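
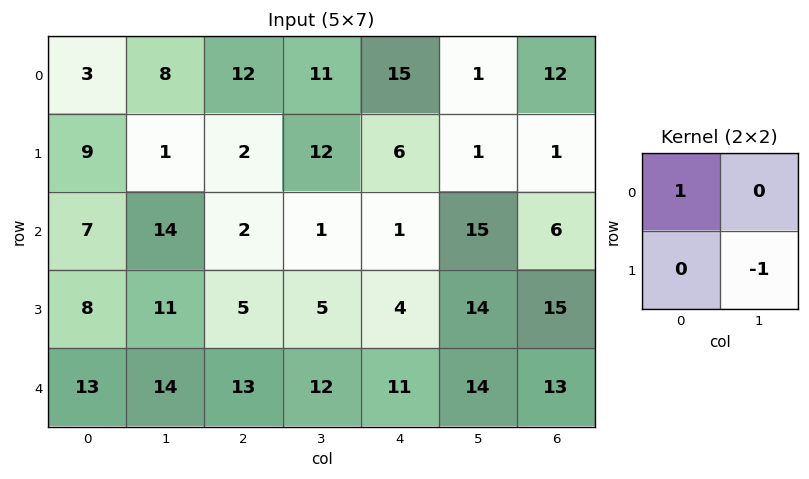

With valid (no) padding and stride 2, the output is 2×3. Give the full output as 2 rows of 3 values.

2 0 14
-4 -3 -13

Output[0,0]: The receptive field on the input at this output position is [3 8 / 9 1]. Elementwise product with the kernel and sum: 3·1 + 1·-1.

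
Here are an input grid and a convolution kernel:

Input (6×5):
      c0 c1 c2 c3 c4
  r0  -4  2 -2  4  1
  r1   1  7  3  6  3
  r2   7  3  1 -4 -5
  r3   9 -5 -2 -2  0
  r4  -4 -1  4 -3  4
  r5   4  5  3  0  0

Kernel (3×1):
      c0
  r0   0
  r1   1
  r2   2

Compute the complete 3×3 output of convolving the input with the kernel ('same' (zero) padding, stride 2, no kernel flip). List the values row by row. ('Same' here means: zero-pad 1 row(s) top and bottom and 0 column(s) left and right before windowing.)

Output[0,0]: The receptive field on the zero-padded input at this output position is [0 / -4 / 1]. Elementwise product with the kernel and sum: -4·1 + 1·2.

-2 4 7
25 -3 -5
4 10 4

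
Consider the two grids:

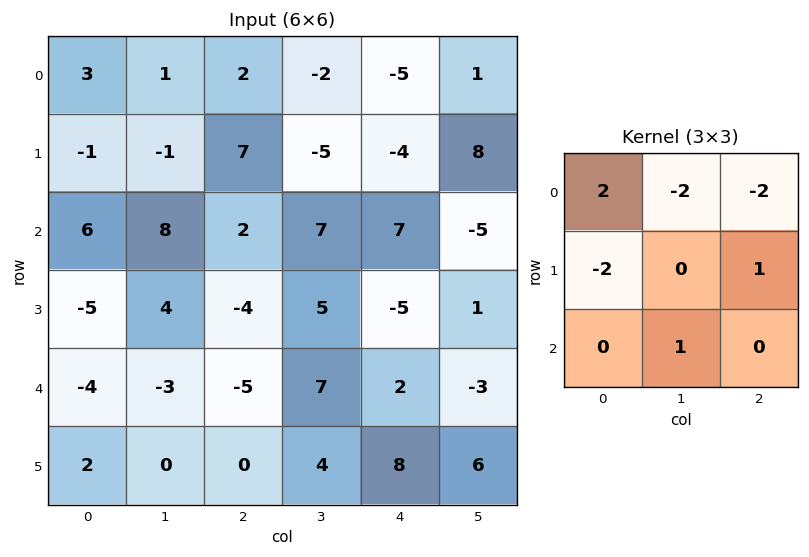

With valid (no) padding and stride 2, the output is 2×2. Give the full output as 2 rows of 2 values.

Output[0,0]: The receptive field on the input at this output position is [3 1 2 / -1 -1 7 / 6 8 2]. Elementwise product with the kernel and sum: 3·2 + 1·-2 + 2·-2 + -1·-2 + 7·1 + 8·1.

17 7
-5 -14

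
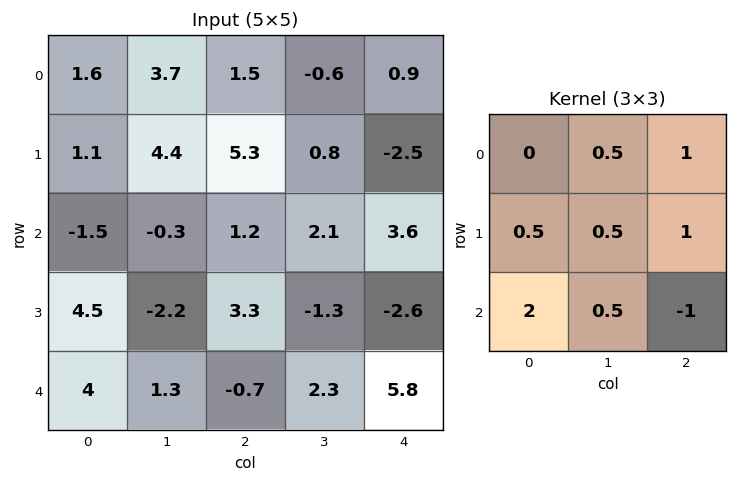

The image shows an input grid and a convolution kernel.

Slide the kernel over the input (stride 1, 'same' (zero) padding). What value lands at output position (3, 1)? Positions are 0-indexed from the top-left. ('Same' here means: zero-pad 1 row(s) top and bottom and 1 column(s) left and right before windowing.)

The receptive field on the zero-padded input at this output position is [-1.5 -0.3 1.2 / 4.5 -2.2 3.3 / 4 1.3 -0.7]. Elementwise product with the kernel and sum: -0.3·0.5 + 1.2·1 + 4.5·0.5 + -2.2·0.5 + 3.3·1 + 4·2 + 1.3·0.5 + -0.7·-1.

14.85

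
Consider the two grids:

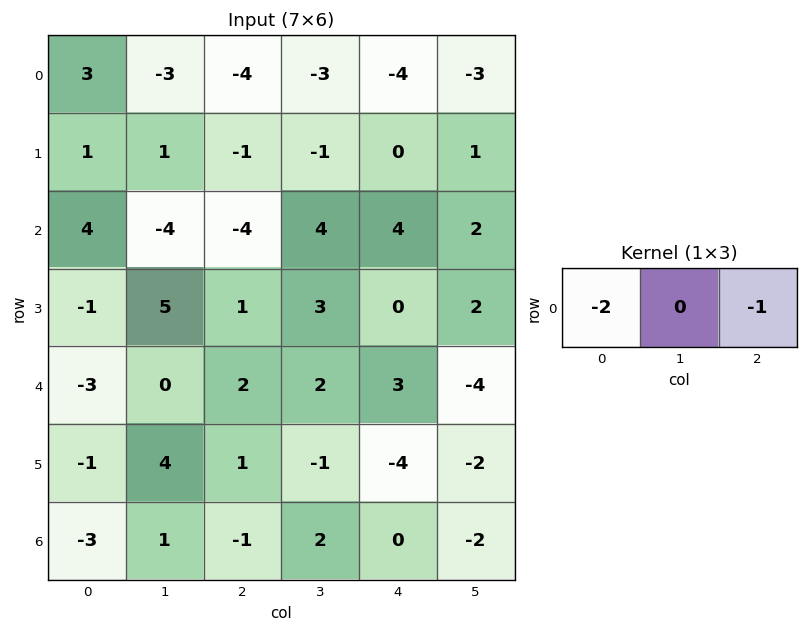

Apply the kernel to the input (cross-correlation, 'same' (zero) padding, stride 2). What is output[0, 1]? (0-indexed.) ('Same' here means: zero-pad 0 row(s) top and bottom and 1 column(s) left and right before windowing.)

9

The receptive field on the zero-padded input at this output position is [-3 -4 -3]. Elementwise product with the kernel and sum: -3·-2 + -3·-1.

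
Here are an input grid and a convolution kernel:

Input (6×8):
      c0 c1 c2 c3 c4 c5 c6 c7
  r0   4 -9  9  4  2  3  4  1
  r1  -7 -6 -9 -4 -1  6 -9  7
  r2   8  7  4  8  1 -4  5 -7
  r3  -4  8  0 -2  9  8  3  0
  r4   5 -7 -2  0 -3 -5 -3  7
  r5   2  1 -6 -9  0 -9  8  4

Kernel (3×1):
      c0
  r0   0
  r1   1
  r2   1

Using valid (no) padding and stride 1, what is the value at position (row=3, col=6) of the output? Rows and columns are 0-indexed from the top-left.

The receptive field on the input at this output position is [3 / -3 / 8]. Elementwise product with the kernel and sum: -3·1 + 8·1.

5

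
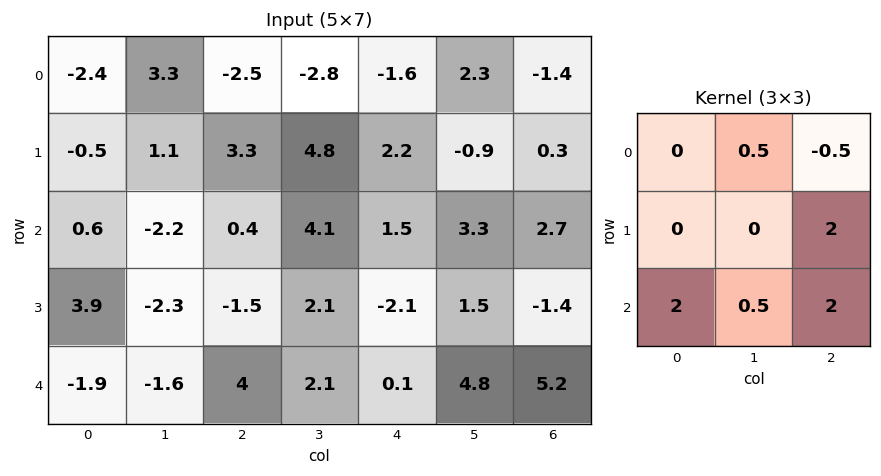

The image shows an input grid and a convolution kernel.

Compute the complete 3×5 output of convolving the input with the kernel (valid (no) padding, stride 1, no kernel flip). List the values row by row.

10.4 13.75 9.65 11.8 12.5
3.35 6.3 -1.85 14.3 -1.45
-0.9 5.35 6.35 15.95 10.5

Output[0,0]: The receptive field on the input at this output position is [-2.4 3.3 -2.5 / -0.5 1.1 3.3 / 0.6 -2.2 0.4]. Elementwise product with the kernel and sum: 3.3·0.5 + -2.5·-0.5 + 3.3·2 + 0.6·2 + -2.2·0.5 + 0.4·2.
Output[0,1]: The receptive field on the input at this output position is [3.3 -2.5 -2.8 / 1.1 3.3 4.8 / -2.2 0.4 4.1]. Elementwise product with the kernel and sum: -2.5·0.5 + -2.8·-0.5 + 4.8·2 + -2.2·2 + 0.4·0.5 + 4.1·2.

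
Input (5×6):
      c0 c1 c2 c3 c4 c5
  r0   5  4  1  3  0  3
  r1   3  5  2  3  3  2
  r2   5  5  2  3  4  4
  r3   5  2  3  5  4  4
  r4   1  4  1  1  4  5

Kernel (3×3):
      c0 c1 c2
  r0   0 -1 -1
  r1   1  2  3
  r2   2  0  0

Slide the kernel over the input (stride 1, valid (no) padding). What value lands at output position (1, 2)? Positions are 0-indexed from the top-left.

The receptive field on the input at this output position is [2 3 3 / 2 3 4 / 3 5 4]. Elementwise product with the kernel and sum: 3·-1 + 3·-1 + 2·1 + 3·2 + 4·3 + 3·2.

20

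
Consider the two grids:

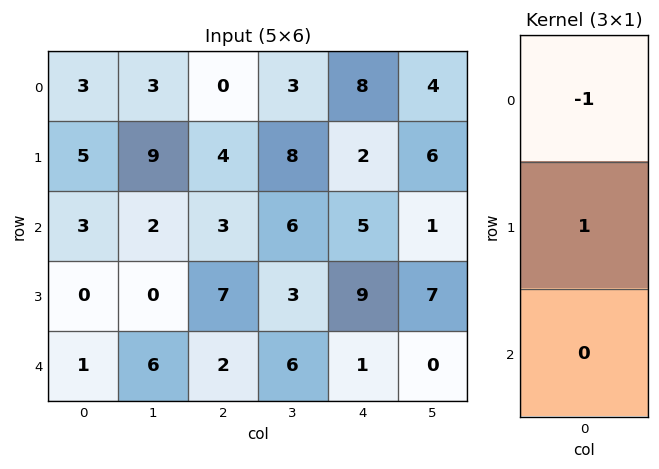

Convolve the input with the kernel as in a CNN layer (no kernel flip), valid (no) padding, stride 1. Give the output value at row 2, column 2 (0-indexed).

The receptive field on the input at this output position is [3 / 7 / 2]. Elementwise product with the kernel and sum: 3·-1 + 7·1.

4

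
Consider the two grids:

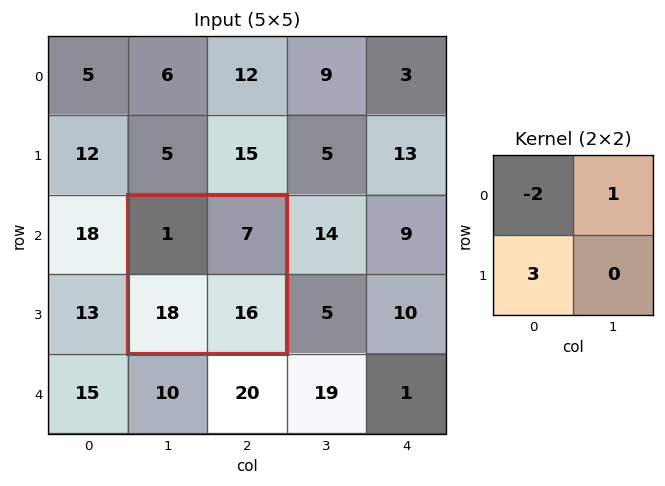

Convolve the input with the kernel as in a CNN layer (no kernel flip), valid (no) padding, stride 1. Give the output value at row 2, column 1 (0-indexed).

The receptive field on the input at this output position is [1 7 / 18 16]. Elementwise product with the kernel and sum: 1·-2 + 7·1 + 18·3.

59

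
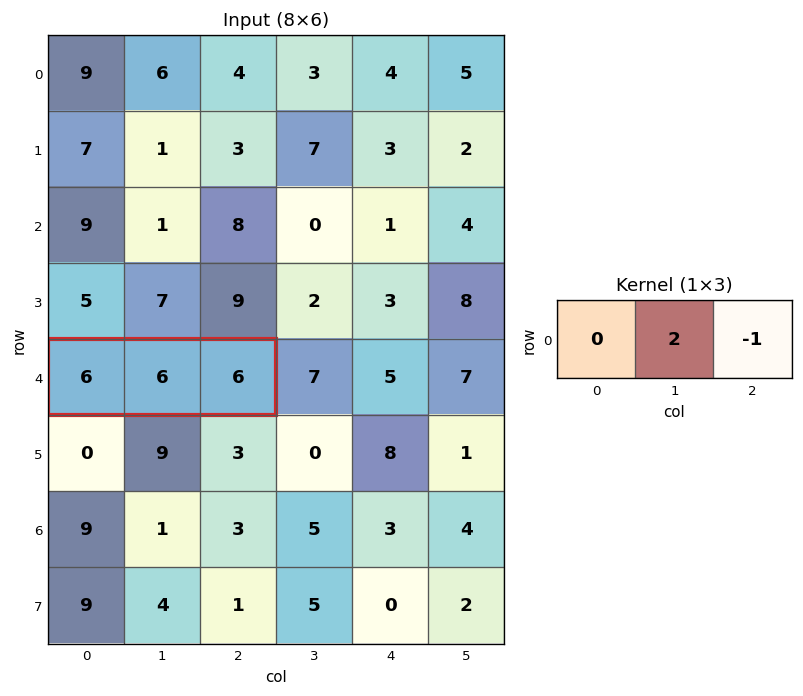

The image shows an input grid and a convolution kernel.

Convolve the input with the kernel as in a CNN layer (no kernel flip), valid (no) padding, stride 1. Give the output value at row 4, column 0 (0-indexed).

The receptive field on the input at this output position is [6 6 6]. Elementwise product with the kernel and sum: 6·2 + 6·-1.

6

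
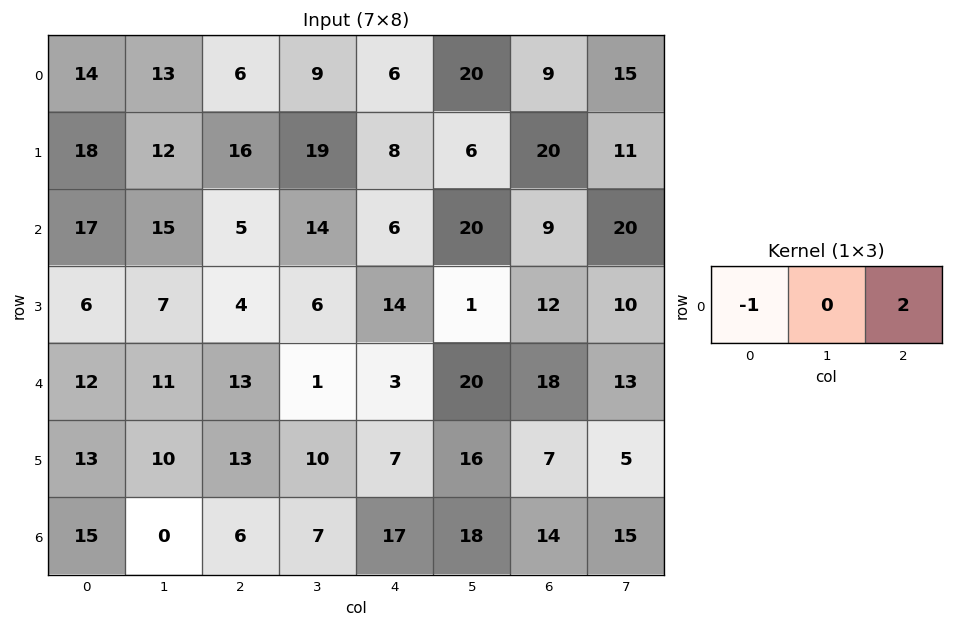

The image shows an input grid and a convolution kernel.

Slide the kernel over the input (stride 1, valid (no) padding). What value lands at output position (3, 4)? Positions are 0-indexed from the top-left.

10

The receptive field on the input at this output position is [14 1 12]. Elementwise product with the kernel and sum: 14·-1 + 12·2.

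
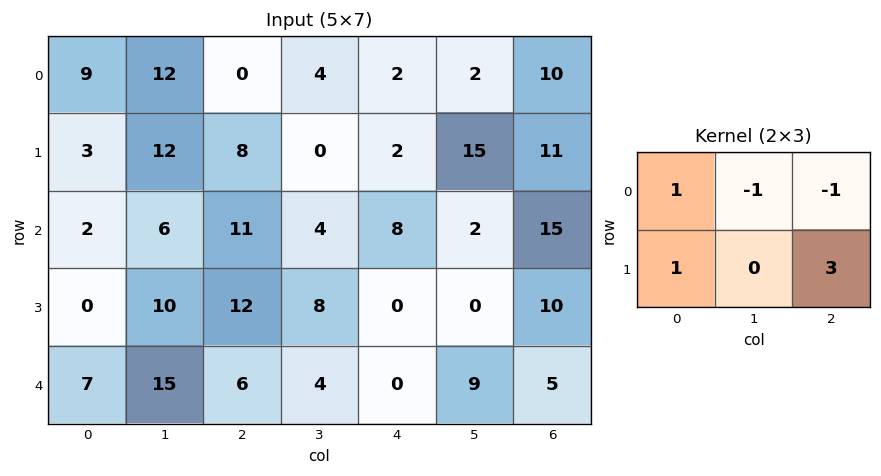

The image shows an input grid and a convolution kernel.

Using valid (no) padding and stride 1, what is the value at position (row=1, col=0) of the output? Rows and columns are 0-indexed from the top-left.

The receptive field on the input at this output position is [3 12 8 / 2 6 11]. Elementwise product with the kernel and sum: 3·1 + 12·-1 + 8·-1 + 2·1 + 11·3.

18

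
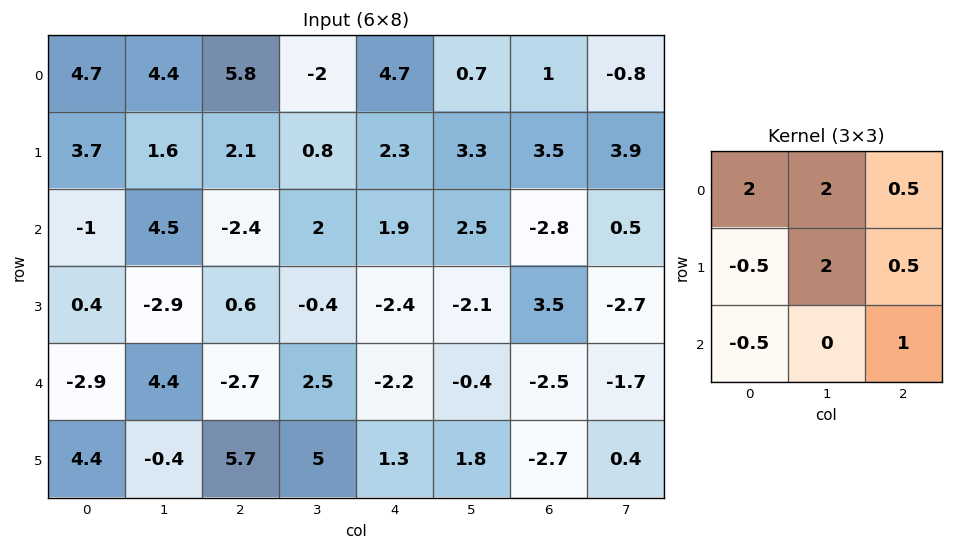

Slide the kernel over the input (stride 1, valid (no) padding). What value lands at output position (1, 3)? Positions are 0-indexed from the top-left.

The receptive field on the input at this output position is [0.8 2.3 3.3 / 2 1.9 2.5 / -0.4 -2.4 -2.1]. Elementwise product with the kernel and sum: 0.8·2 + 2.3·2 + 3.3·0.5 + 2·-0.5 + 1.9·2 + 2.5·0.5 + -0.4·-0.5 + -2.1·1.

10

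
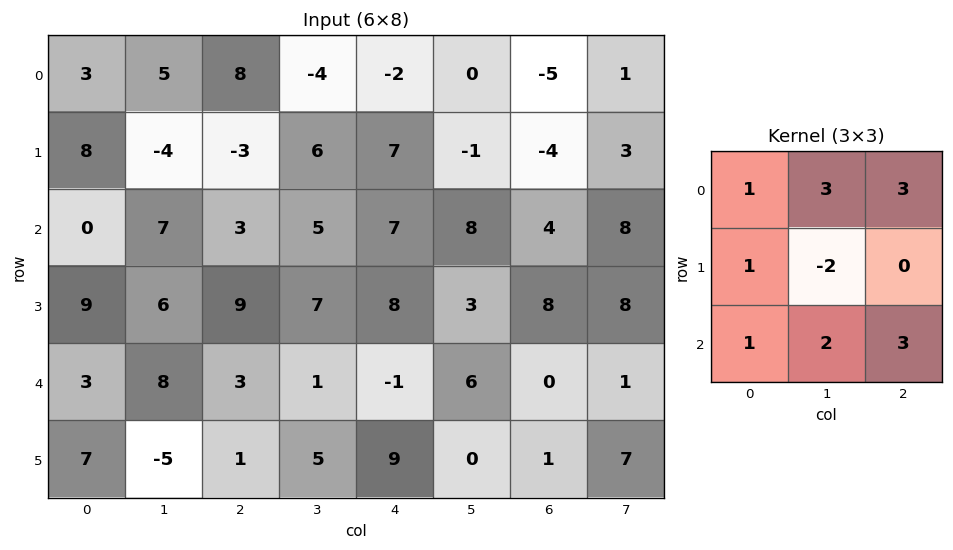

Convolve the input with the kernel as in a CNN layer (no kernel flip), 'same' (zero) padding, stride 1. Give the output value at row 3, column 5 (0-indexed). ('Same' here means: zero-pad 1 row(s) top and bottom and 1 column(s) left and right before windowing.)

The receptive field on the zero-padded input at this output position is [7 8 4 / 8 3 8 / -1 6 0]. Elementwise product with the kernel and sum: 7·1 + 8·3 + 4·3 + 8·1 + 3·-2 + -1·1 + 6·2 + 0·3.

56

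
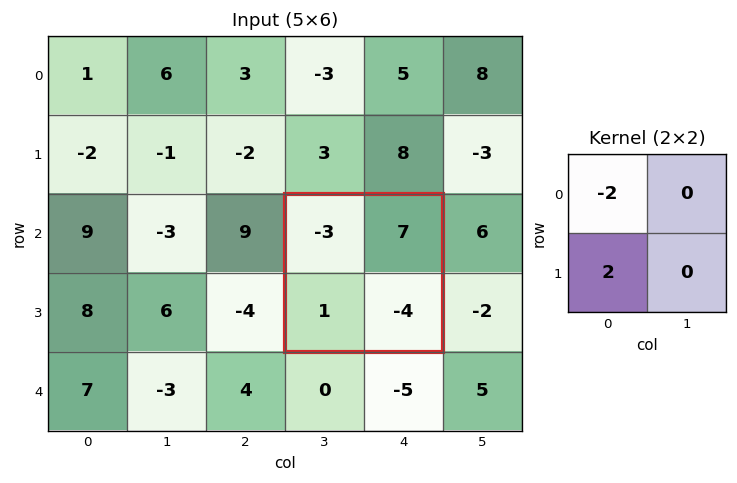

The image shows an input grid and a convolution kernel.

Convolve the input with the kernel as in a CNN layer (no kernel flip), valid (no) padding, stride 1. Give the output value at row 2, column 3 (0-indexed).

The receptive field on the input at this output position is [-3 7 / 1 -4]. Elementwise product with the kernel and sum: -3·-2 + 1·2.

8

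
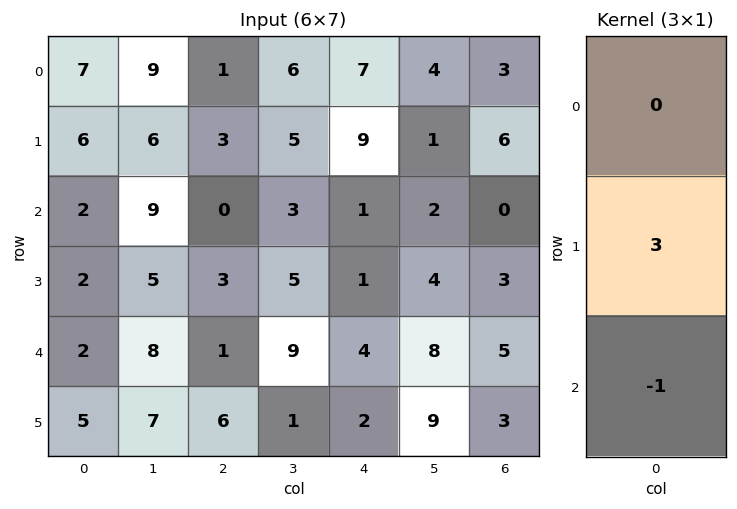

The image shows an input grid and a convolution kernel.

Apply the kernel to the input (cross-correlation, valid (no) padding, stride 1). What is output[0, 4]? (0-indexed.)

26

The receptive field on the input at this output position is [7 / 9 / 1]. Elementwise product with the kernel and sum: 9·3 + 1·-1.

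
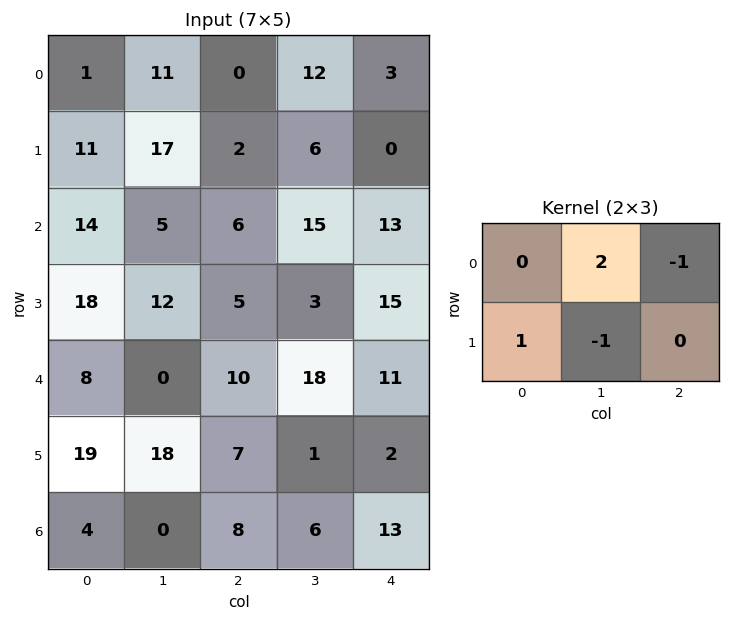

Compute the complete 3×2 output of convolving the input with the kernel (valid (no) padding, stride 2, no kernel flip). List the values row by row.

16 17
10 19
-9 31

Output[0,0]: The receptive field on the input at this output position is [1 11 0 / 11 17 2]. Elementwise product with the kernel and sum: 11·2 + 0·-1 + 11·1 + 17·-1.
Output[0,1]: The receptive field on the input at this output position is [0 12 3 / 2 6 0]. Elementwise product with the kernel and sum: 12·2 + 3·-1 + 2·1 + 6·-1.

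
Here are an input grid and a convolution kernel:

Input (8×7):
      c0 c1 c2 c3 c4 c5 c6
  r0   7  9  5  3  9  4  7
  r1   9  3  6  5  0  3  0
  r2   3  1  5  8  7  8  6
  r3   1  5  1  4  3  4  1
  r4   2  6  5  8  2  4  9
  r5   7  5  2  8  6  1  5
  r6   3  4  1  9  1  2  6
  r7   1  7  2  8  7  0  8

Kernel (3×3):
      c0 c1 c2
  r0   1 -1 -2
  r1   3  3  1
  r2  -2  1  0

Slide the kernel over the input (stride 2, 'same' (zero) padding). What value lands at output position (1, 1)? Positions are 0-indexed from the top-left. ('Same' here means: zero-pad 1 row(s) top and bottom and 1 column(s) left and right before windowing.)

The receptive field on the zero-padded input at this output position is [3 6 5 / 1 5 8 / 5 1 4]. Elementwise product with the kernel and sum: 3·1 + 6·-1 + 5·-2 + 1·3 + 5·3 + 8·1 + 5·-2 + 1·1.

4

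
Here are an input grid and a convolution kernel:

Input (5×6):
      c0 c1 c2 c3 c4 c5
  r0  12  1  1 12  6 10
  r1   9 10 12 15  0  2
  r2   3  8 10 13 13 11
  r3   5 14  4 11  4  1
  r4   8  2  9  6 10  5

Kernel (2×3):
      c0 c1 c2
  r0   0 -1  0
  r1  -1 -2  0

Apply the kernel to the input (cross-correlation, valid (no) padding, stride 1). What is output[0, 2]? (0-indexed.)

-54

The receptive field on the input at this output position is [1 12 6 / 12 15 0]. Elementwise product with the kernel and sum: 12·-1 + 12·-1 + 15·-2.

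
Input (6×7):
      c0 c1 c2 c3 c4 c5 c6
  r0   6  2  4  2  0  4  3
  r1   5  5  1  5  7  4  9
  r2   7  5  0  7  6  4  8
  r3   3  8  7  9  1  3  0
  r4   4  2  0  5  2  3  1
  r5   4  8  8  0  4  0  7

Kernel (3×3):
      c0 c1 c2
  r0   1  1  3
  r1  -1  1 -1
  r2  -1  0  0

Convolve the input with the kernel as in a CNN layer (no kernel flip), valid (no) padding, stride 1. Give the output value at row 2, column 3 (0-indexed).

9

The receptive field on the input at this output position is [7 6 4 / 9 1 3 / 5 2 3]. Elementwise product with the kernel and sum: 7·1 + 6·1 + 4·3 + 9·-1 + 1·1 + 3·-1 + 5·-1.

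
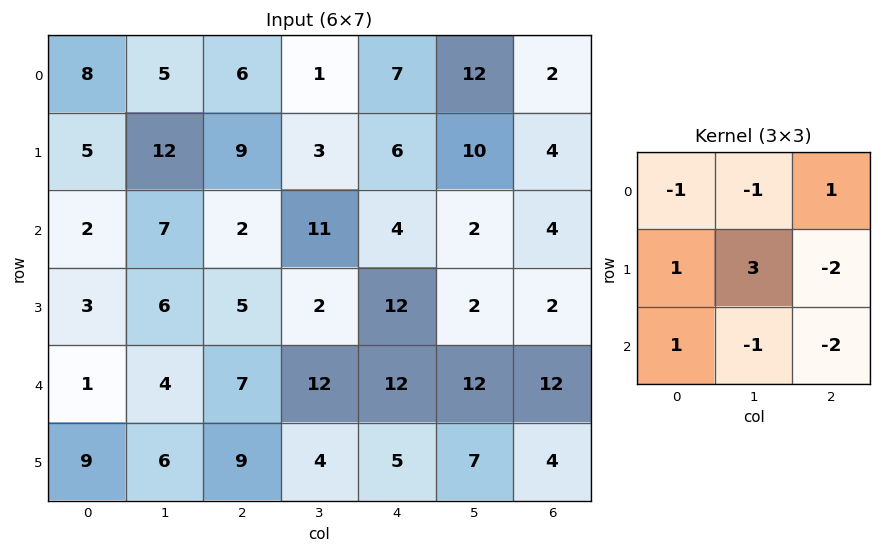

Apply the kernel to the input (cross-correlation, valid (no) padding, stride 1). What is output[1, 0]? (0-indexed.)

-2

The receptive field on the input at this output position is [5 12 9 / 2 7 2 / 3 6 5]. Elementwise product with the kernel and sum: 5·-1 + 12·-1 + 9·1 + 2·1 + 7·3 + 2·-2 + 3·1 + 6·-1 + 5·-2.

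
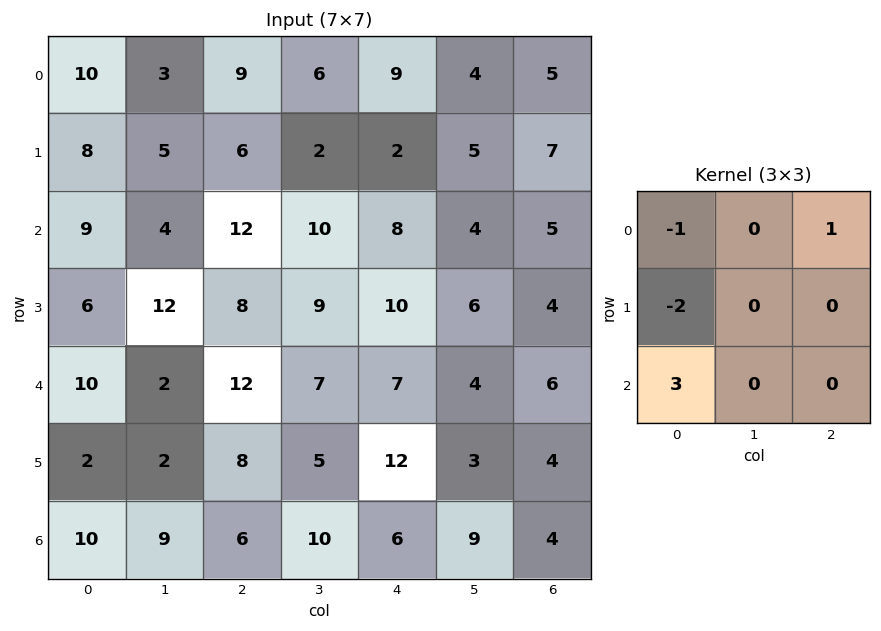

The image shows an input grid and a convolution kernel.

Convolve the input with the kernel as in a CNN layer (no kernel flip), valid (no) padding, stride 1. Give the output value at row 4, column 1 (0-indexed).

28

The receptive field on the input at this output position is [2 12 7 / 2 8 5 / 9 6 10]. Elementwise product with the kernel and sum: 2·-1 + 7·1 + 2·-2 + 9·3.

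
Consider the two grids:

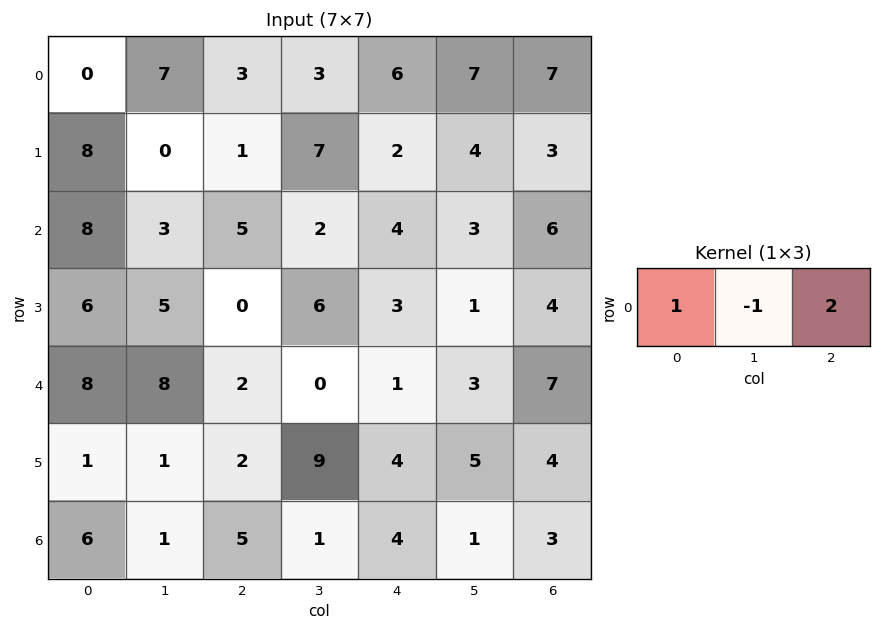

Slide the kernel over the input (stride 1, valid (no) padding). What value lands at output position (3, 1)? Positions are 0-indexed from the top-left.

17

The receptive field on the input at this output position is [5 0 6]. Elementwise product with the kernel and sum: 5·1 + 0·-1 + 6·2.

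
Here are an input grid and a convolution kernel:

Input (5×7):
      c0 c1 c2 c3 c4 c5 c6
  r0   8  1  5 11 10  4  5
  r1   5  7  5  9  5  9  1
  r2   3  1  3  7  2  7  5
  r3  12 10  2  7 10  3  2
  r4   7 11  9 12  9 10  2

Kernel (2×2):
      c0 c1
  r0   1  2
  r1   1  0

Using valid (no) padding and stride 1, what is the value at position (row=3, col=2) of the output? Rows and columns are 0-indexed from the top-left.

The receptive field on the input at this output position is [2 7 / 9 12]. Elementwise product with the kernel and sum: 2·1 + 7·2 + 9·1.

25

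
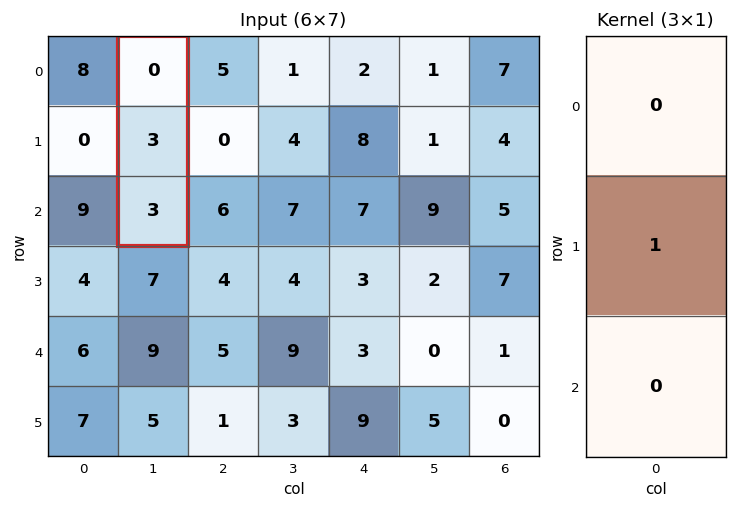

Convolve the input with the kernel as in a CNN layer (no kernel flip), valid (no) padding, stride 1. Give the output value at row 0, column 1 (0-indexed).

The receptive field on the input at this output position is [0 / 3 / 3]. Elementwise product with the kernel and sum: 3·1.

3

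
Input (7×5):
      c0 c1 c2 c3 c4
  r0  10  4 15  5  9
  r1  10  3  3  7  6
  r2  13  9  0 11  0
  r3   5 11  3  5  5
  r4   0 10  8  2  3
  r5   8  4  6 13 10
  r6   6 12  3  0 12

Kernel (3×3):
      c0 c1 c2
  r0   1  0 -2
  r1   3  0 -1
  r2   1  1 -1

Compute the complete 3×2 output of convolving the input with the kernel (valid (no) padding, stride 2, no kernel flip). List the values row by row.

Output[0,0]: The receptive field on the input at this output position is [10 4 15 / 10 3 3 / 13 9 0]. Elementwise product with the kernel and sum: 10·1 + 15·-2 + 10·3 + 3·-1 + 13·1 + 9·1 + 0·-1.

29 11
27 11
17 1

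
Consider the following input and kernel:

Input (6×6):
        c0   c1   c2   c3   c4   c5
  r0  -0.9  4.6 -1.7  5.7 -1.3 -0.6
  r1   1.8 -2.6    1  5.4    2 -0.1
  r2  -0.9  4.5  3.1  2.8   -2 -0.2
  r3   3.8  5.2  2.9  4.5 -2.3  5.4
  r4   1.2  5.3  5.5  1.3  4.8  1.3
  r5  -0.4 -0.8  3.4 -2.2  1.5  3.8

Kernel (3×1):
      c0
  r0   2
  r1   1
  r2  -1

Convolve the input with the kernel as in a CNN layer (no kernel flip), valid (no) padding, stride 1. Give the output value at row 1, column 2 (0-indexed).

The receptive field on the input at this output position is [1 / 3.1 / 2.9]. Elementwise product with the kernel and sum: 1·2 + 3.1·1 + 2.9·-1.

2.2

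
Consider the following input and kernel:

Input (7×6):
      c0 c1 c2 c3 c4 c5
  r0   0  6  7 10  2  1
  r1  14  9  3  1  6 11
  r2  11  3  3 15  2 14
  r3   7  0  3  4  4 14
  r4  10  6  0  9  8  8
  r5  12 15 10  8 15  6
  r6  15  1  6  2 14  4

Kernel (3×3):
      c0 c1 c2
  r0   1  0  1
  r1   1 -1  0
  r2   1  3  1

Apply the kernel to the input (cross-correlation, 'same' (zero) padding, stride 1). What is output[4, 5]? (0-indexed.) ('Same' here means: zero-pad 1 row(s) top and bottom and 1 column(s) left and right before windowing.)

37

The receptive field on the zero-padded input at this output position is [4 14 0 / 8 8 0 / 15 6 0]. Elementwise product with the kernel and sum: 4·1 + 0·1 + 8·1 + 8·-1 + 15·1 + 6·3 + 0·1.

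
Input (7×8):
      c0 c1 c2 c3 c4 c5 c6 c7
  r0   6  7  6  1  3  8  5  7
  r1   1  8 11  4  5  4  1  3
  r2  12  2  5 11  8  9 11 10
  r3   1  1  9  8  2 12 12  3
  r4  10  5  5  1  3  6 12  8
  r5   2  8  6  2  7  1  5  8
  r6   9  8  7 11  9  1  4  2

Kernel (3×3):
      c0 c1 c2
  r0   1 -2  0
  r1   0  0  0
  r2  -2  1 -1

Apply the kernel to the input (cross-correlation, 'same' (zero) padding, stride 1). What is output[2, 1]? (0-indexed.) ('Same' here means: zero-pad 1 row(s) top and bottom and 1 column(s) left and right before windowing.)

-25

The receptive field on the zero-padded input at this output position is [1 8 11 / 12 2 5 / 1 1 9]. Elementwise product with the kernel and sum: 1·1 + 8·-2 + 1·-2 + 1·1 + 9·-1.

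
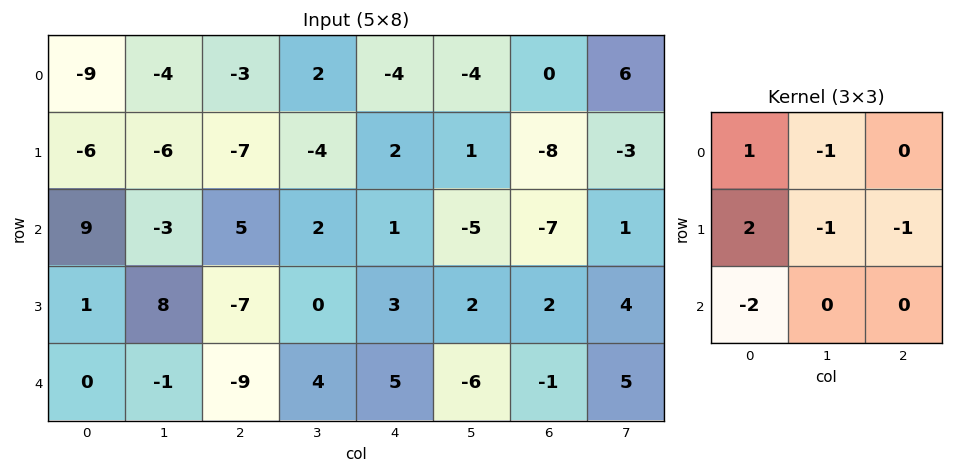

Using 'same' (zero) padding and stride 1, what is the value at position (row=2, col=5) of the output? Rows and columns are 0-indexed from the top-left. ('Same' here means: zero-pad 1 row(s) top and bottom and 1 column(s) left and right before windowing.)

9

The receptive field on the zero-padded input at this output position is [2 1 -8 / 1 -5 -7 / 3 2 2]. Elementwise product with the kernel and sum: 2·1 + 1·-1 + 1·2 + -5·-1 + -7·-1 + 3·-2.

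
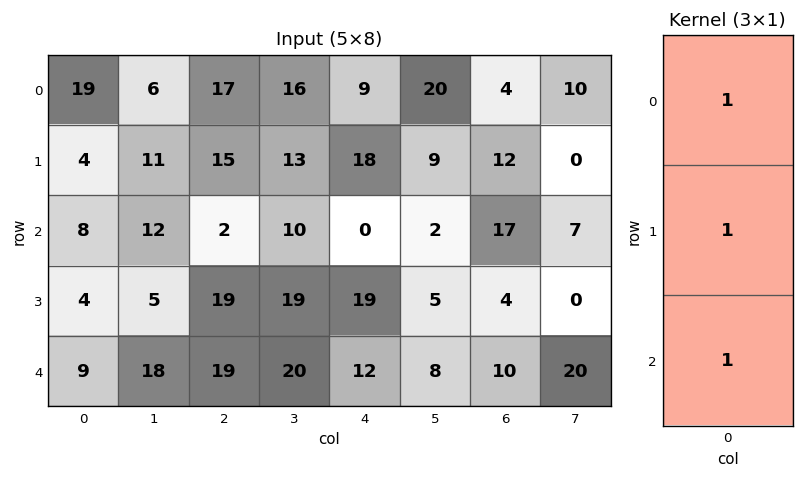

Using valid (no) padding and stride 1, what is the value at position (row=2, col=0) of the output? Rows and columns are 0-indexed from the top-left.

21

The receptive field on the input at this output position is [8 / 4 / 9]. Elementwise product with the kernel and sum: 8·1 + 4·1 + 9·1.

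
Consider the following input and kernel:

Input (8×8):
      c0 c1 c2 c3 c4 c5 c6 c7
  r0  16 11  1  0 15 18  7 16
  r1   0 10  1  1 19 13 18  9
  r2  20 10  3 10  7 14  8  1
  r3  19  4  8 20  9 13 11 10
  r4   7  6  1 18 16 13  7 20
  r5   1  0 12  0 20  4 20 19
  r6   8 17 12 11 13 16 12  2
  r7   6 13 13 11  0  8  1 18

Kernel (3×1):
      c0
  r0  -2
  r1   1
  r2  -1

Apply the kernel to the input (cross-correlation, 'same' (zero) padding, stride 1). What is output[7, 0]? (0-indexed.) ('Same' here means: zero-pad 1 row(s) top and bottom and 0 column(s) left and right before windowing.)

The receptive field on the zero-padded input at this output position is [8 / 6 / 0]. Elementwise product with the kernel and sum: 8·-2 + 6·1 + 0·-1.

-10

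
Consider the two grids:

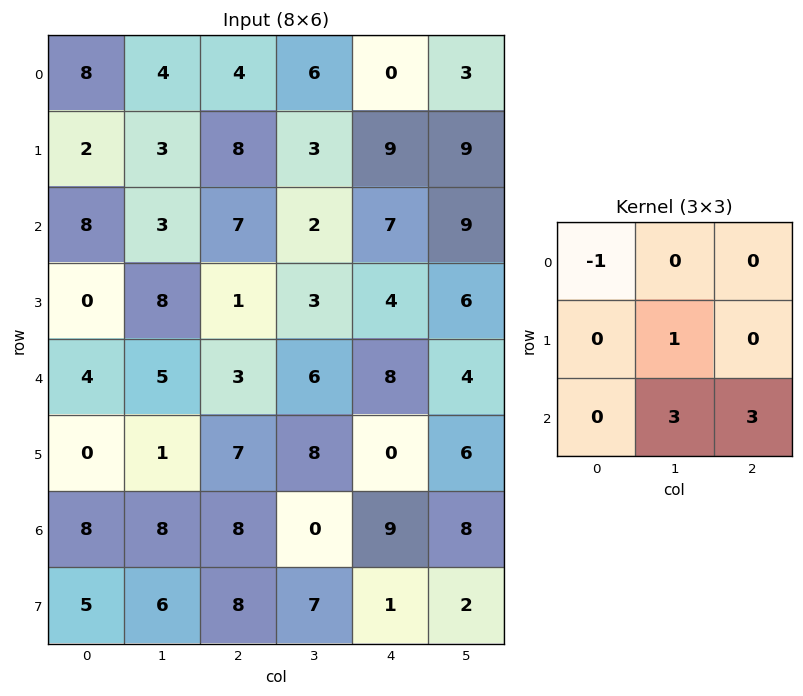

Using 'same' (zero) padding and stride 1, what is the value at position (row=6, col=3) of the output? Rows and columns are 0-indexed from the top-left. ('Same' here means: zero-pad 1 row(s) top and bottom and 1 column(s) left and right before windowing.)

The receptive field on the zero-padded input at this output position is [7 8 0 / 8 0 9 / 8 7 1]. Elementwise product with the kernel and sum: 7·-1 + 0·1 + 7·3 + 1·3.

17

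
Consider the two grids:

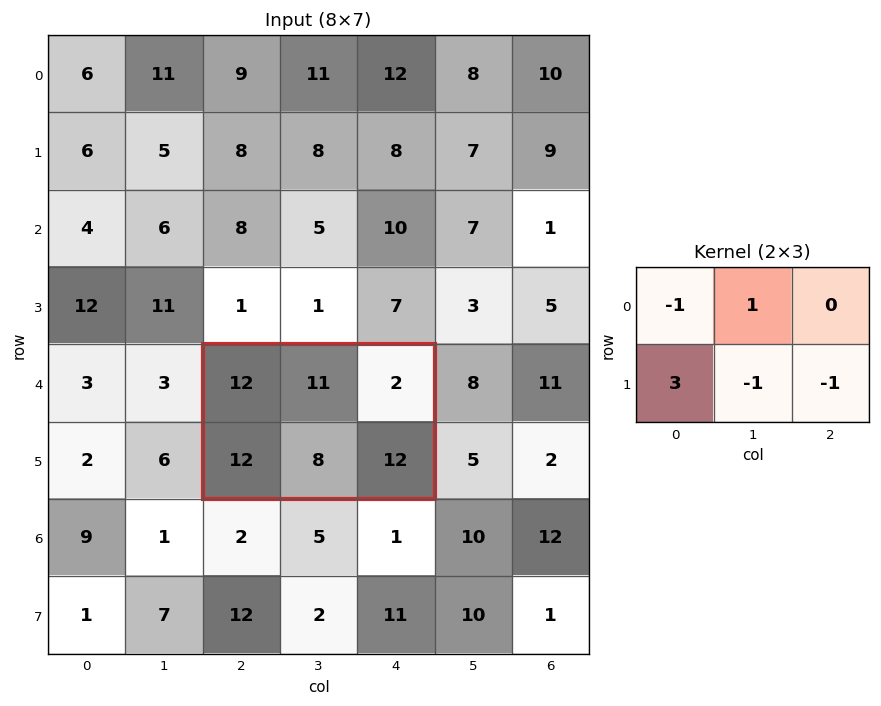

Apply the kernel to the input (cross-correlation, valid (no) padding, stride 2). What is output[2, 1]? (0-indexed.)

The receptive field on the input at this output position is [12 11 2 / 12 8 12]. Elementwise product with the kernel and sum: 12·-1 + 11·1 + 12·3 + 8·-1 + 12·-1.

15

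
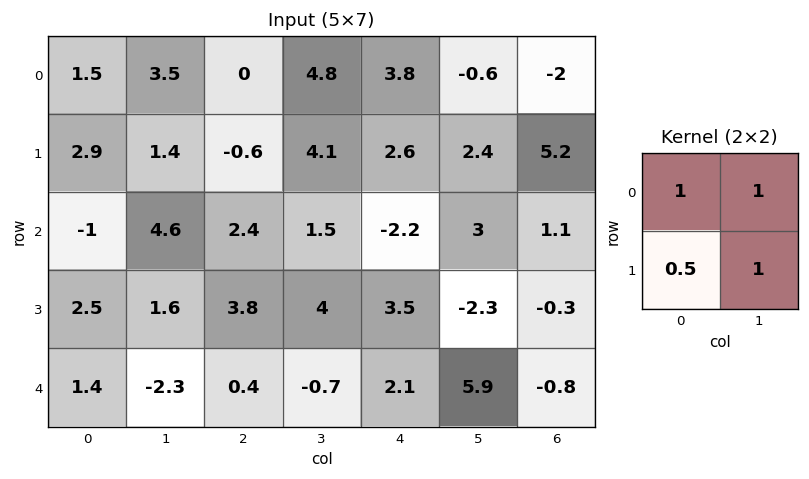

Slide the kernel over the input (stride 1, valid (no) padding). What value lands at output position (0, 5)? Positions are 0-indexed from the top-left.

The receptive field on the input at this output position is [-0.6 -2 / 2.4 5.2]. Elementwise product with the kernel and sum: -0.6·1 + -2·1 + 2.4·0.5 + 5.2·1.

3.8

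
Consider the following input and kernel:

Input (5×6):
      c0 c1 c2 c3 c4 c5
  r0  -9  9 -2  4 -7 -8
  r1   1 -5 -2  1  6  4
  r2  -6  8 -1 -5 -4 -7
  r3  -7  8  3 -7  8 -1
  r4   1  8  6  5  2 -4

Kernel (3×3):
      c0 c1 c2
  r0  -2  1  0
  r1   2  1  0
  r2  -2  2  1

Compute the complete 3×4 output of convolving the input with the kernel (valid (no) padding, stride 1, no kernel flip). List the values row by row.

51 -55 -7 -12
22 6 -14 19
34 3 -4 -10

Output[0,0]: The receptive field on the input at this output position is [-9 9 -2 / 1 -5 -2 / -6 8 -1]. Elementwise product with the kernel and sum: -9·-2 + 9·1 + 1·2 + -5·1 + -6·-2 + 8·2 + -1·1.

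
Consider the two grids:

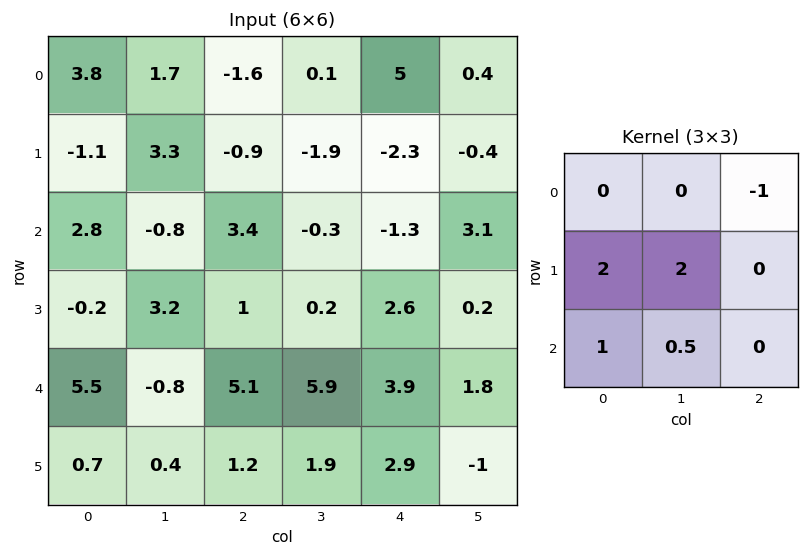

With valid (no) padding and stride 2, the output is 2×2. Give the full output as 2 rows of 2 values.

Output[0,0]: The receptive field on the input at this output position is [3.8 1.7 -1.6 / -1.1 3.3 -0.9 / 2.8 -0.8 3.4]. Elementwise product with the kernel and sum: -1.6·-1 + -1.1·2 + 3.3·2 + 2.8·1 + -0.8·0.5.
Output[0,1]: The receptive field on the input at this output position is [-1.6 0.1 5 / -0.9 -1.9 -2.3 / 3.4 -0.3 -1.3]. Elementwise product with the kernel and sum: 5·-1 + -0.9·2 + -1.9·2 + 3.4·1 + -0.3·0.5.

8.4 -7.35
7.7 11.75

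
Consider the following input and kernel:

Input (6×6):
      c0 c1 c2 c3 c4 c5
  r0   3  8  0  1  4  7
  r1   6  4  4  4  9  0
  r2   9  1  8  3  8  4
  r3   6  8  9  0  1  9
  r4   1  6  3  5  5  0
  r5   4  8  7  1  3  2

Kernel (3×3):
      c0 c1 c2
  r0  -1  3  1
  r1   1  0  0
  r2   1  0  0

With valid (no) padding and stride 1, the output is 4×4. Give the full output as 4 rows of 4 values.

Output[0,0]: The receptive field on the input at this output position is [3 8 0 / 6 4 4 / 9 1 8]. Elementwise product with the kernel and sum: 3·-1 + 8·3 + 0·1 + 6·1 + 9·1.

36 -2 19 25
25 21 34 26
9 40 21 30
32 33 2 18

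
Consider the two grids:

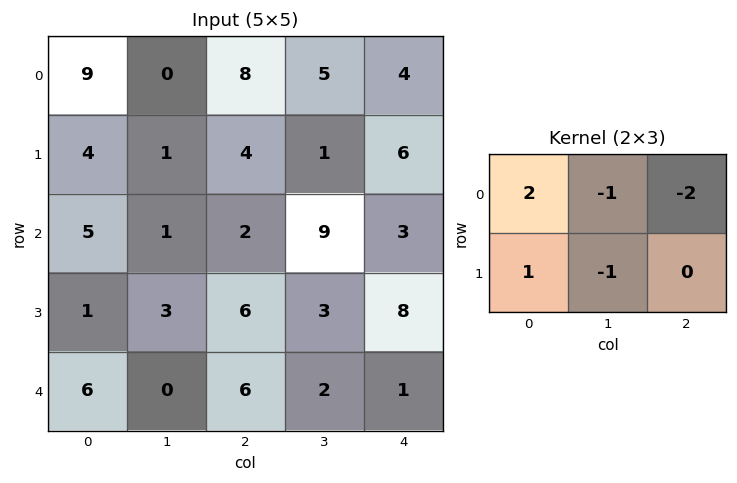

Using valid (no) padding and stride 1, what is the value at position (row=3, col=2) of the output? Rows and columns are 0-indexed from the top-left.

The receptive field on the input at this output position is [6 3 8 / 6 2 1]. Elementwise product with the kernel and sum: 6·2 + 3·-1 + 8·-2 + 6·1 + 2·-1.

-3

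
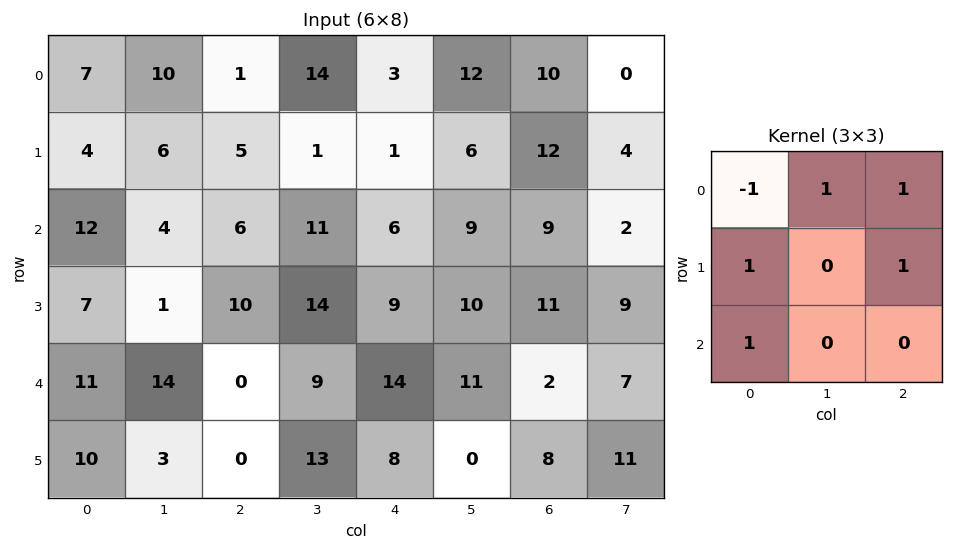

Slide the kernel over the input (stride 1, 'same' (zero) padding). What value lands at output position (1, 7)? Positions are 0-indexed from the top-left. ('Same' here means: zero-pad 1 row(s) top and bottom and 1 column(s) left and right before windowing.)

The receptive field on the zero-padded input at this output position is [10 0 0 / 12 4 0 / 9 2 0]. Elementwise product with the kernel and sum: 10·-1 + 0·1 + 0·1 + 12·1 + 0·1 + 9·1.

11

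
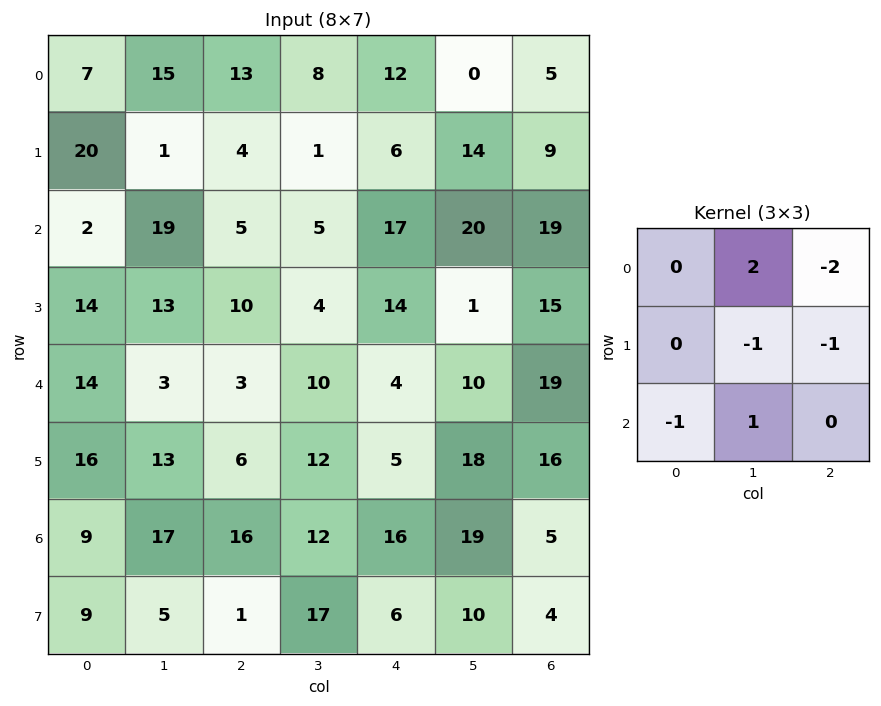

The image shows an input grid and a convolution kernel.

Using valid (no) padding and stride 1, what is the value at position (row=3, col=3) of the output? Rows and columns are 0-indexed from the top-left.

The receptive field on the input at this output position is [4 14 1 / 10 4 10 / 12 5 18]. Elementwise product with the kernel and sum: 14·2 + 1·-2 + 4·-1 + 10·-1 + 12·-1 + 5·1.

5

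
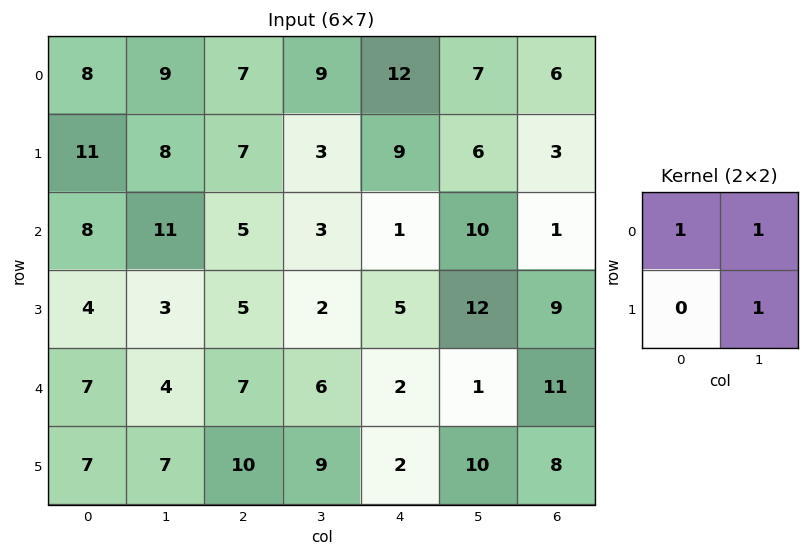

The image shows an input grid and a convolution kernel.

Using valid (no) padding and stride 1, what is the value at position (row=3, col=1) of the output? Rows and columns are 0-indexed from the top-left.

15

The receptive field on the input at this output position is [3 5 / 4 7]. Elementwise product with the kernel and sum: 3·1 + 5·1 + 7·1.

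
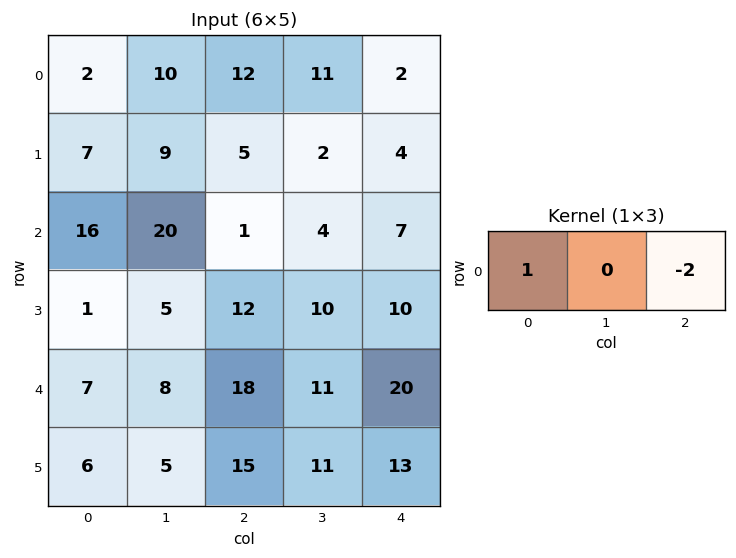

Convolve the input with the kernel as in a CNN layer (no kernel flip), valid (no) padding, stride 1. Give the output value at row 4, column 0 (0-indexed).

-29

The receptive field on the input at this output position is [7 8 18]. Elementwise product with the kernel and sum: 7·1 + 18·-2.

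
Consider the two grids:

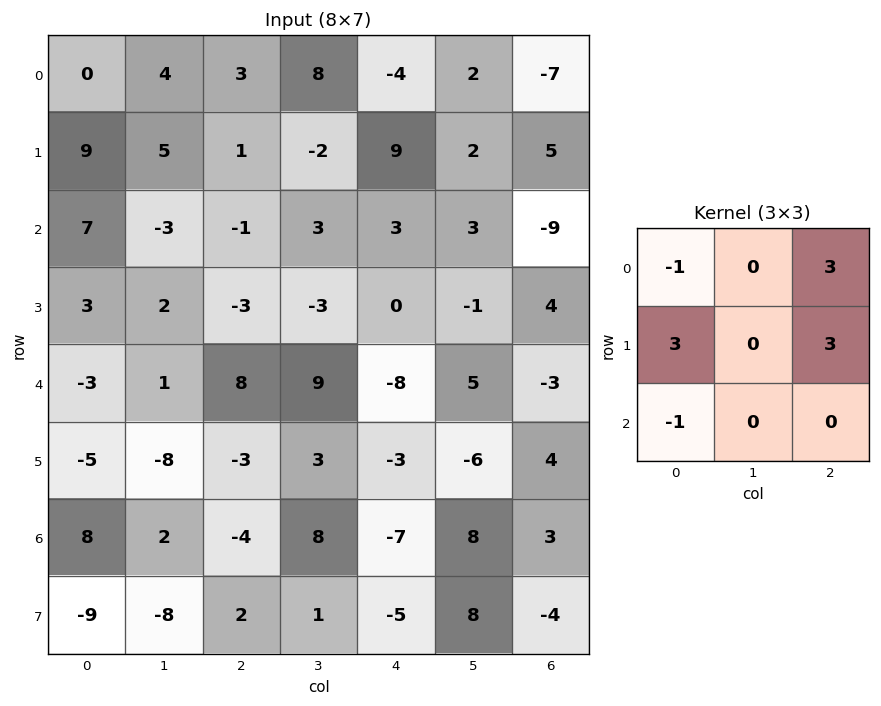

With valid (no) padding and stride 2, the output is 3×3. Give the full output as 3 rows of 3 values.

32 16 22
-7 -7 -10
-5 -46 9

Output[0,0]: The receptive field on the input at this output position is [0 4 3 / 9 5 1 / 7 -3 -1]. Elementwise product with the kernel and sum: 0·-1 + 3·3 + 9·3 + 1·3 + 7·-1.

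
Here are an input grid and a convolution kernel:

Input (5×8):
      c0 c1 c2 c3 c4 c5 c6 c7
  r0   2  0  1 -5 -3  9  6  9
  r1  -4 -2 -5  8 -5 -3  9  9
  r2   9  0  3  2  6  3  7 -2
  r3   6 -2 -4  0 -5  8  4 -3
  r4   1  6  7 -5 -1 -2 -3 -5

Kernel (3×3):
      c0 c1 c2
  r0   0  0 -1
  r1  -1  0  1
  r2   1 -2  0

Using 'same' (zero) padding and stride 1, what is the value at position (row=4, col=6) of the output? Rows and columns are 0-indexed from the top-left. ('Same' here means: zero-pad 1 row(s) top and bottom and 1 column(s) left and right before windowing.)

0

The receptive field on the zero-padded input at this output position is [8 4 -3 / -2 -3 -5 / 0 0 0]. Elementwise product with the kernel and sum: -3·-1 + -2·-1 + -5·1 + 0·1 + 0·-2.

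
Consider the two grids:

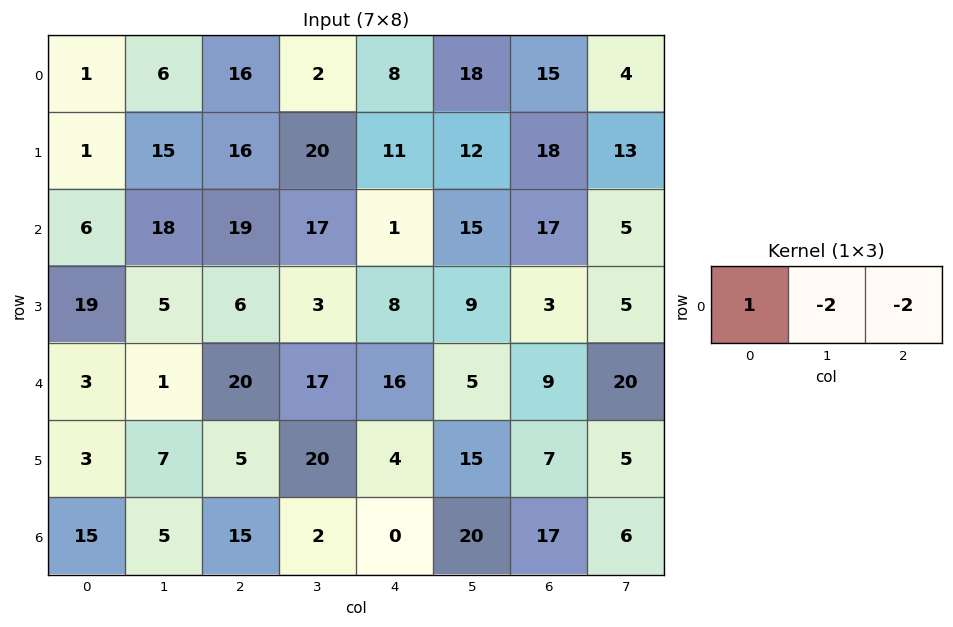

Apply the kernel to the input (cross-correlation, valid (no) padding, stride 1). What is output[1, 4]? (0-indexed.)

-49

The receptive field on the input at this output position is [11 12 18]. Elementwise product with the kernel and sum: 11·1 + 12·-2 + 18·-2.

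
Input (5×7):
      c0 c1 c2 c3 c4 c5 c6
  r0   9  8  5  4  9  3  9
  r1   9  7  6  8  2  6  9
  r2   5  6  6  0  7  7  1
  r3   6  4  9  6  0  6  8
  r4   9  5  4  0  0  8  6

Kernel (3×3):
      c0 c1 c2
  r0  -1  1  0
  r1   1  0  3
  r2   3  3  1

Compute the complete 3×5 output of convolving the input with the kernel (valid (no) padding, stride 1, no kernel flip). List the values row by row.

65 64 36 59 66
60 50 74 39 40
80 49 15 39 54

Output[0,0]: The receptive field on the input at this output position is [9 8 5 / 9 7 6 / 5 6 6]. Elementwise product with the kernel and sum: 9·-1 + 8·1 + 9·1 + 6·3 + 5·3 + 6·3 + 6·1.
Output[0,1]: The receptive field on the input at this output position is [8 5 4 / 7 6 8 / 6 6 0]. Elementwise product with the kernel and sum: 8·-1 + 5·1 + 7·1 + 8·3 + 6·3 + 6·3 + 0·1.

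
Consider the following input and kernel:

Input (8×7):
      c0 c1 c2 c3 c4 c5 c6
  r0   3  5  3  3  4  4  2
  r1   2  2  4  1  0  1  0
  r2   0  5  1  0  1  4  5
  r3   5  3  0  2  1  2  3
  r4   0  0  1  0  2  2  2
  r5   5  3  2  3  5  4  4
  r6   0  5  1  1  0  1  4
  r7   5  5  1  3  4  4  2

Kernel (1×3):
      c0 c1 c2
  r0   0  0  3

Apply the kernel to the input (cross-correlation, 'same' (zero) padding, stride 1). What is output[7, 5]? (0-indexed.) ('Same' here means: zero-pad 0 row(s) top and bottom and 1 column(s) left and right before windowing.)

6

The receptive field on the zero-padded input at this output position is [4 4 2]. Elementwise product with the kernel and sum: 2·3.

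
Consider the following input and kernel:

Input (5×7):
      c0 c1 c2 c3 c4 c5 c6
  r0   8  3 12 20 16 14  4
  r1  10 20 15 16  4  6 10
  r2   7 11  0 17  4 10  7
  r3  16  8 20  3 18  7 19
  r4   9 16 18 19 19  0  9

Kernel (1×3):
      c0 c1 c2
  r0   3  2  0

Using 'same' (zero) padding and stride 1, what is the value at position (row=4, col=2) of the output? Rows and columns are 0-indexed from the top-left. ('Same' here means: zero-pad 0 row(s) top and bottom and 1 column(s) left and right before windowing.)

The receptive field on the zero-padded input at this output position is [16 18 19]. Elementwise product with the kernel and sum: 16·3 + 18·2.

84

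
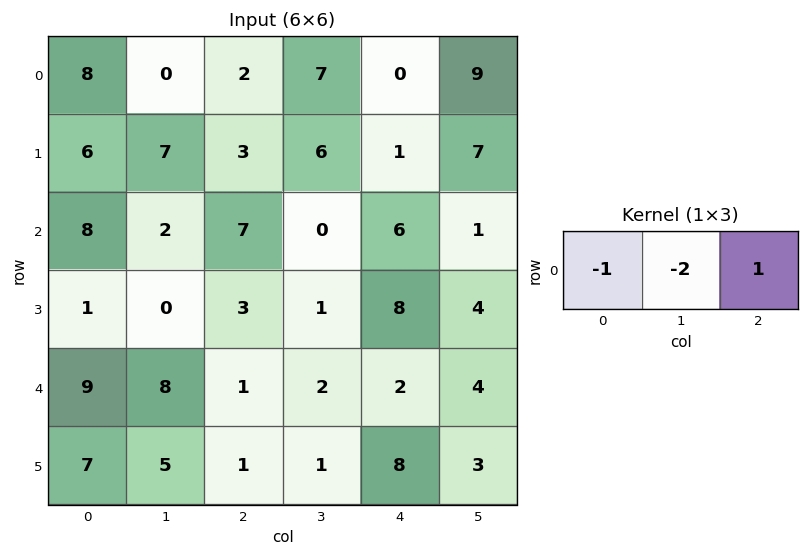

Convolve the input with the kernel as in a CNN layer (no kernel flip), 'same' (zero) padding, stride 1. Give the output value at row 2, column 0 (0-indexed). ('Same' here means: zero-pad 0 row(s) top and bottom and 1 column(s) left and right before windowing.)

The receptive field on the zero-padded input at this output position is [0 8 2]. Elementwise product with the kernel and sum: 0·-1 + 8·-2 + 2·1.

-14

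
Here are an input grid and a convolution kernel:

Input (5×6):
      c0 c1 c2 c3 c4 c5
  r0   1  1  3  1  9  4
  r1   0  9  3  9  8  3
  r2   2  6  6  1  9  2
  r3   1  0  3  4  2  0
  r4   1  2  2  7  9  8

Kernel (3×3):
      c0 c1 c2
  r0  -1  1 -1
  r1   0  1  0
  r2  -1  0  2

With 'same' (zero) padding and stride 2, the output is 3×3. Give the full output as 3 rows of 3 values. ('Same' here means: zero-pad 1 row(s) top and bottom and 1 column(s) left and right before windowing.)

19 12 6
-7 -1 1
2 1 7

Output[0,0]: The receptive field on the zero-padded input at this output position is [0 0 0 / 0 1 1 / 0 0 9]. Elementwise product with the kernel and sum: 0·-1 + 0·1 + 0·-1 + 1·1 + 0·-1 + 9·2.
Output[0,1]: The receptive field on the zero-padded input at this output position is [0 0 0 / 1 3 1 / 9 3 9]. Elementwise product with the kernel and sum: 0·-1 + 0·1 + 0·-1 + 3·1 + 9·-1 + 9·2.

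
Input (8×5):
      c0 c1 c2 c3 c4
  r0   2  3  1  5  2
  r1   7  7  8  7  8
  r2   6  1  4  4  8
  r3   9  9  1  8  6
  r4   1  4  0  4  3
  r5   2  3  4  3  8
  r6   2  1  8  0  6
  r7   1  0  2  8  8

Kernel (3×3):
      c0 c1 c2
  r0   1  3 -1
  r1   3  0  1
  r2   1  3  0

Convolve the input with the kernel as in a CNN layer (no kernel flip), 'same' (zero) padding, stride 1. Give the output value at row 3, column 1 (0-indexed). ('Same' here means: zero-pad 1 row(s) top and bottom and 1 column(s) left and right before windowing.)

The receptive field on the zero-padded input at this output position is [6 1 4 / 9 9 1 / 1 4 0]. Elementwise product with the kernel and sum: 6·1 + 1·3 + 4·-1 + 9·3 + 1·1 + 1·1 + 4·3.

46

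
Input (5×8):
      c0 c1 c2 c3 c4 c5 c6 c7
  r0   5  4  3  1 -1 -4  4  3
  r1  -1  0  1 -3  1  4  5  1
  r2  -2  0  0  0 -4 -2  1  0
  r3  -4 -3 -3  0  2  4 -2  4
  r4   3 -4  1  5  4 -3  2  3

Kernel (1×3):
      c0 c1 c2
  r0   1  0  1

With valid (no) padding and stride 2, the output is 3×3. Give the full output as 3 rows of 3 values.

Output[0,0]: The receptive field on the input at this output position is [5 4 3]. Elementwise product with the kernel and sum: 5·1 + 3·1.
Output[0,1]: The receptive field on the input at this output position is [3 1 -1]. Elementwise product with the kernel and sum: 3·1 + -1·1.

8 2 3
-2 -4 -3
4 5 6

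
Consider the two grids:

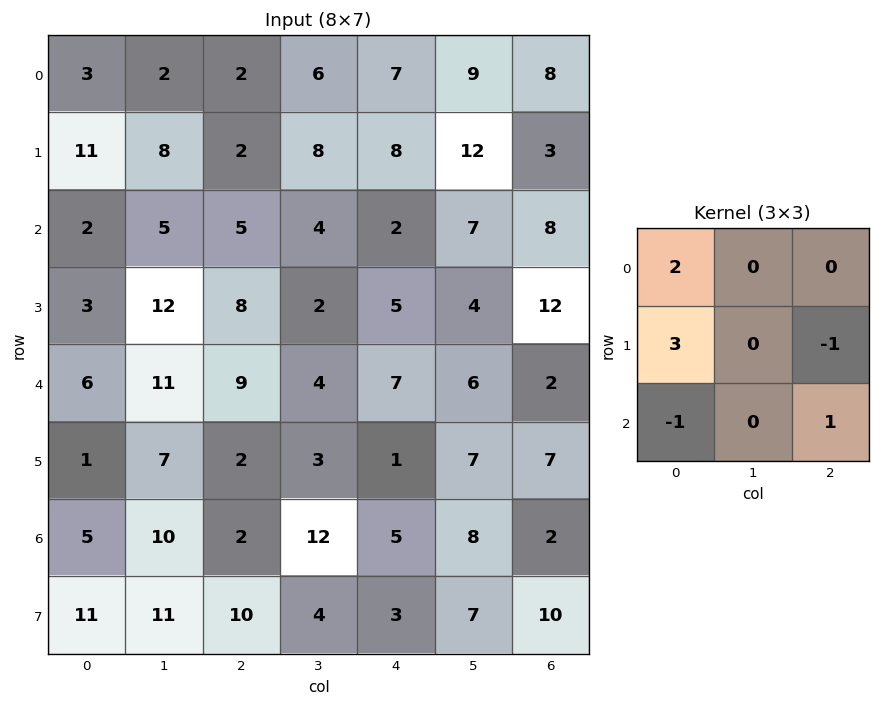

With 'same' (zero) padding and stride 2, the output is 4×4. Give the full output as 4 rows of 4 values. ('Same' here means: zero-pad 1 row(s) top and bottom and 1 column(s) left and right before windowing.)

6 0 13 15
7 17 23 41
-4 49 14 19
1 25 37 31

Output[0,0]: The receptive field on the zero-padded input at this output position is [0 0 0 / 0 3 2 / 0 11 8]. Elementwise product with the kernel and sum: 0·2 + 0·3 + 2·-1 + 0·-1 + 8·1.
Output[0,1]: The receptive field on the zero-padded input at this output position is [0 0 0 / 2 2 6 / 8 2 8]. Elementwise product with the kernel and sum: 0·2 + 2·3 + 6·-1 + 8·-1 + 8·1.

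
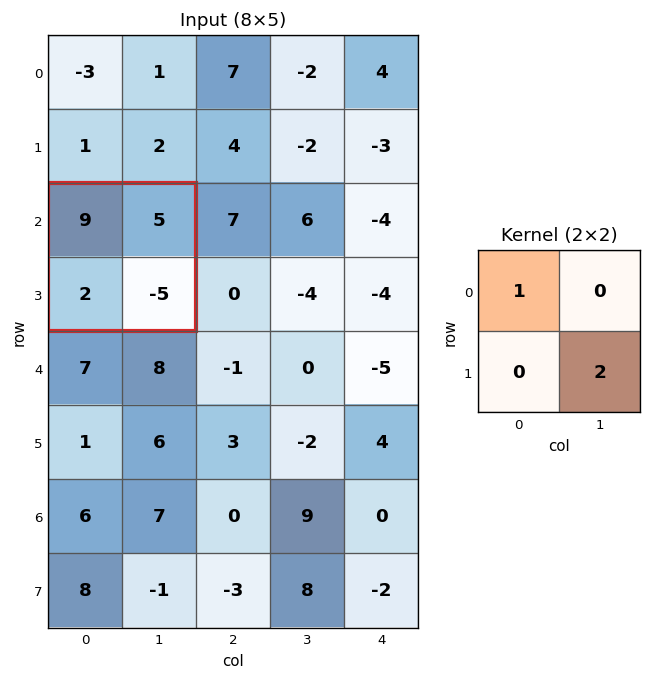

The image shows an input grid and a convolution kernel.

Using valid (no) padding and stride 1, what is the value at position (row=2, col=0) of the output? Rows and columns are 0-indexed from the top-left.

The receptive field on the input at this output position is [9 5 / 2 -5]. Elementwise product with the kernel and sum: 9·1 + -5·2.

-1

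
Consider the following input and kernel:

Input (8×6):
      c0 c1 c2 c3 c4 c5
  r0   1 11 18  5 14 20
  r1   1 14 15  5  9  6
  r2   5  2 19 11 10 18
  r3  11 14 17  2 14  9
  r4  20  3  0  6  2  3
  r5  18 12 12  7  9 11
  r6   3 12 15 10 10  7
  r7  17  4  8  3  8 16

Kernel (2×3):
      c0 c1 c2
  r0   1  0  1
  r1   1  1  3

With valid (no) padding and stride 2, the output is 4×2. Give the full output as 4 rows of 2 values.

Output[0,0]: The receptive field on the input at this output position is [1 11 18 / 1 14 15]. Elementwise product with the kernel and sum: 1·1 + 18·1 + 1·1 + 14·1 + 15·3.
Output[0,1]: The receptive field on the input at this output position is [18 5 14 / 15 5 9]. Elementwise product with the kernel and sum: 18·1 + 14·1 + 15·1 + 5·1 + 9·3.

79 79
100 90
86 48
63 60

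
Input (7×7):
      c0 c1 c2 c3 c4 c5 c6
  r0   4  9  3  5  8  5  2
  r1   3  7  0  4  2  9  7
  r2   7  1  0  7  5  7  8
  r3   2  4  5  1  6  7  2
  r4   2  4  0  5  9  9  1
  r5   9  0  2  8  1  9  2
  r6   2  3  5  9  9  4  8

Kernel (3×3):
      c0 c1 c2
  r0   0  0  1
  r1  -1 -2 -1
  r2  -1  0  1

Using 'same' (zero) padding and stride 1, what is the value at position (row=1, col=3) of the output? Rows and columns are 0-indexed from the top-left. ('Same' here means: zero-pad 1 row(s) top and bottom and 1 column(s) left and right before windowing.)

3

The receptive field on the zero-padded input at this output position is [3 5 8 / 0 4 2 / 0 7 5]. Elementwise product with the kernel and sum: 8·1 + 0·-1 + 4·-2 + 2·-1 + 0·-1 + 5·1.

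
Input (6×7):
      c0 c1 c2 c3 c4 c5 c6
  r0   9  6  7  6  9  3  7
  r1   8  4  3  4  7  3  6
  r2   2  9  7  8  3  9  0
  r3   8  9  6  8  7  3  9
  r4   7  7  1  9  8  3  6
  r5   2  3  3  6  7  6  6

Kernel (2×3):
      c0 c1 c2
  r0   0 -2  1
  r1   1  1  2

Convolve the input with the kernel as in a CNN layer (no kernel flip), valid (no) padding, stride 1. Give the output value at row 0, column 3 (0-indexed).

2

The receptive field on the input at this output position is [6 9 3 / 4 7 3]. Elementwise product with the kernel and sum: 9·-2 + 3·1 + 4·1 + 7·1 + 3·2.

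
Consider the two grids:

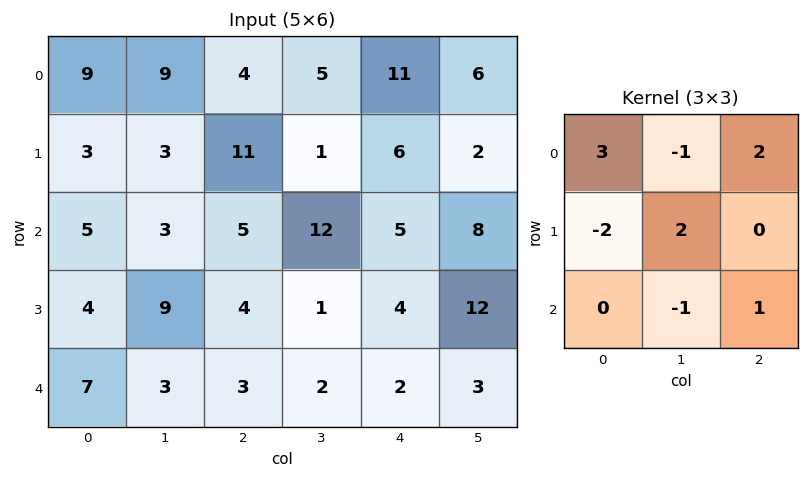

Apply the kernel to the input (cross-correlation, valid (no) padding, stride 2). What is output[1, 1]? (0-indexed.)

7

The receptive field on the input at this output position is [5 12 5 / 4 1 4 / 3 2 2]. Elementwise product with the kernel and sum: 5·3 + 12·-1 + 5·2 + 4·-2 + 1·2 + 2·-1 + 2·1.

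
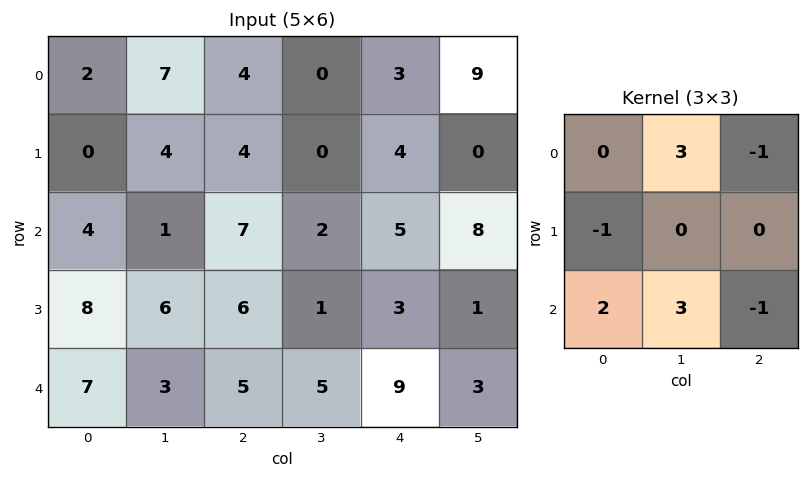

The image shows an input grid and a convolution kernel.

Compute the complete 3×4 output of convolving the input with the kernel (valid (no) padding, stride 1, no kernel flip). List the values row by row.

21 29 8 11
32 40 1 20
6 29 11 40

Output[0,0]: The receptive field on the input at this output position is [2 7 4 / 0 4 4 / 4 1 7]. Elementwise product with the kernel and sum: 7·3 + 4·-1 + 0·-1 + 4·2 + 1·3 + 7·-1.
Output[0,1]: The receptive field on the input at this output position is [7 4 0 / 4 4 0 / 1 7 2]. Elementwise product with the kernel and sum: 4·3 + 0·-1 + 4·-1 + 1·2 + 7·3 + 2·-1.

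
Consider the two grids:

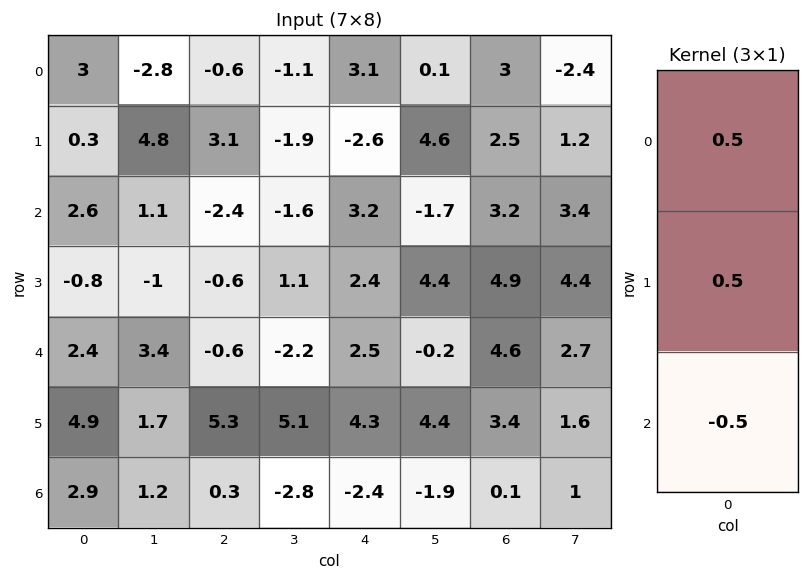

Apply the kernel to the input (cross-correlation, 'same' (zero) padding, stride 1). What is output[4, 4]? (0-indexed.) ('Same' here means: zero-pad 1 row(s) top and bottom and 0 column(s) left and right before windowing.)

0.3

The receptive field on the zero-padded input at this output position is [2.4 / 2.5 / 4.3]. Elementwise product with the kernel and sum: 2.4·0.5 + 2.5·0.5 + 4.3·-0.5.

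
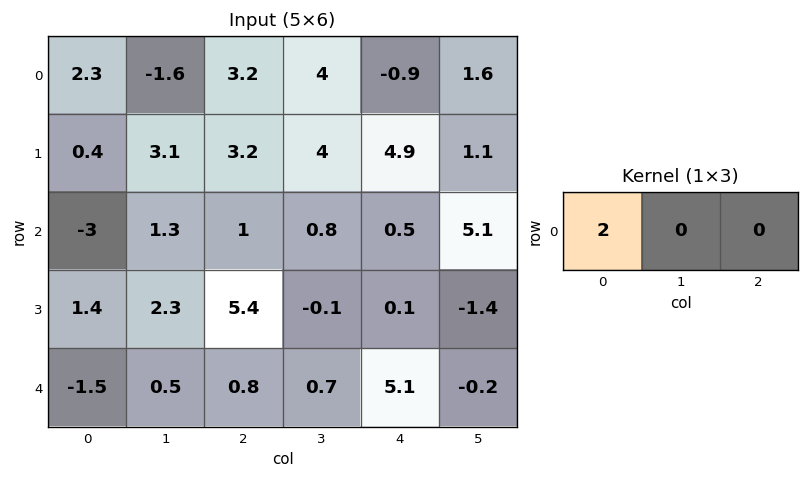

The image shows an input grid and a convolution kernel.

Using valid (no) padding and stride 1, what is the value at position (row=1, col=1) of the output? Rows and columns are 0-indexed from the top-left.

The receptive field on the input at this output position is [3.1 3.2 4]. Elementwise product with the kernel and sum: 3.1·2.

6.2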